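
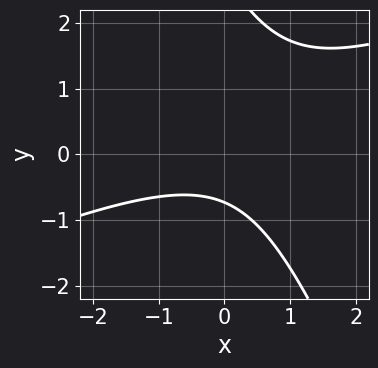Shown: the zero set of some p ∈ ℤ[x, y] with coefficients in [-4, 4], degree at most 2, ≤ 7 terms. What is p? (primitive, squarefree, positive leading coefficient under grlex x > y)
x^2 - 2*x*y - y^2 + 2*y + 2

1. Degree: a generic line meets the curve in up to 2 points, so deg p = 2.
2. Checking where it meets the axes: no x-intercept at any integer in the box.
3. Assembling these constraints gives the stated polynomial.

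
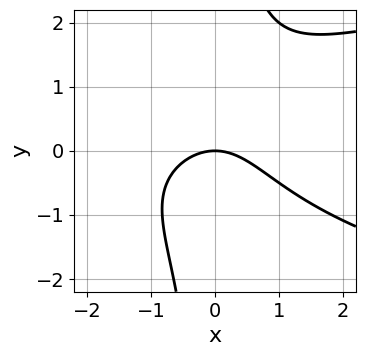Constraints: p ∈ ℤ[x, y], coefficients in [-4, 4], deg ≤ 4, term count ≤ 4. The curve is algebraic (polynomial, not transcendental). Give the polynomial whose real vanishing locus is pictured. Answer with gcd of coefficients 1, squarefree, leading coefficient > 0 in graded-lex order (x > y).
2*x*y^2 - 2*x^2 - 3*y

1. deg p = 3. No degree-2 curve has this shape.
2. Reading off the gridlines: it crosses the y-axis at the gridline y = 0; one x-axis crossing is at x = 0.
3. Together with the visible shape, these determine p as stated.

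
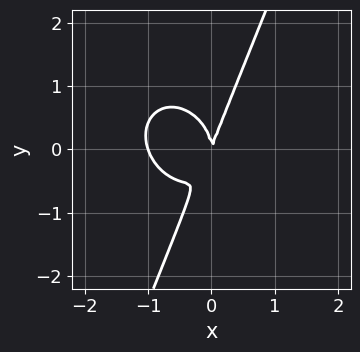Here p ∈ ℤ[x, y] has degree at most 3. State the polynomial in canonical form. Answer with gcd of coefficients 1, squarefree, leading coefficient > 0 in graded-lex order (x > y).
deg p = 3.
Observable constraints: among the integer gridlines, it crosses the x-axis at x ∈ {-1, 0}; it meets the y-axis at y = 0 (among the integer gridlines).
Assembling these constraints gives the stated polynomial.

3*x^3 + 2*x*y^2 - y^3 + 3*x^2 - x*y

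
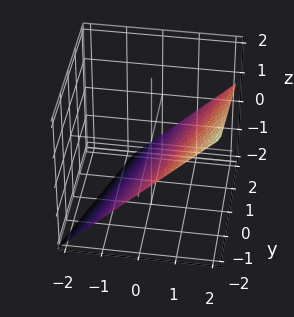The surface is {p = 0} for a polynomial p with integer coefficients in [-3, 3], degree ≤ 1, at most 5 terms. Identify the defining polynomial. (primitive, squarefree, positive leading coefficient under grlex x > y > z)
3*x - y - 3*z - 2

First, degree: the surface is flat (a plane), so deg p = 1.
Next, observable constraints: it meets the y-axis at y = -2 (among the integer gridlines).
Finally, together with the visible shape, these determine p as stated.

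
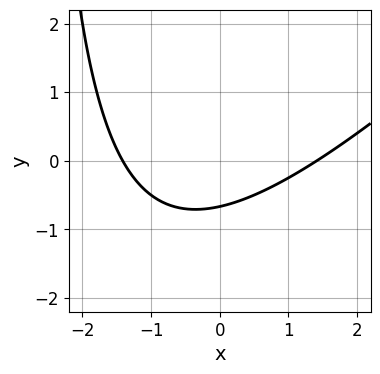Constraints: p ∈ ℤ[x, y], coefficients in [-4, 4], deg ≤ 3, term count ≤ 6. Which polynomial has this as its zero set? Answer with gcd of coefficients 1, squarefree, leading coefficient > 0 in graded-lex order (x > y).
Degree: no degree-1 curve has this shape, so deg p = 2.
Matching integer coefficients to the picture gives p.

x^2 - x*y - 3*y - 2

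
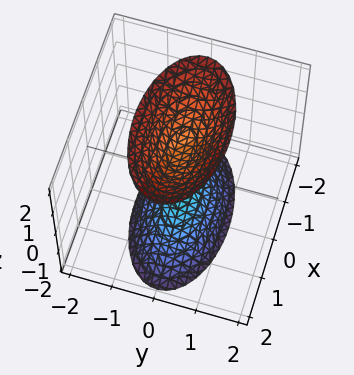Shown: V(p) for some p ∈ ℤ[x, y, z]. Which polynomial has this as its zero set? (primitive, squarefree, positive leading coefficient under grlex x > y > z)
The picture has 2 separate pieces. Treating them together as one polynomial.
deg p = 2. Two sheets facing apart; a quadric.
Symmetries: mirror symmetry z ↦ −z ⇒ only even powers of z; the y ↦ −y reflection is a symmetry, so y appears only in even powers; it's symmetric under x → −x, forcing even powers of x.
Observable constraints: the surface avoids every integer x-axis point in the box; among the integer gridlines, it crosses the z-axis at z ∈ {-1, 1}.
Together with the visible shape, these determine p as stated.

x^2 + 3*y^2 - z^2 + 1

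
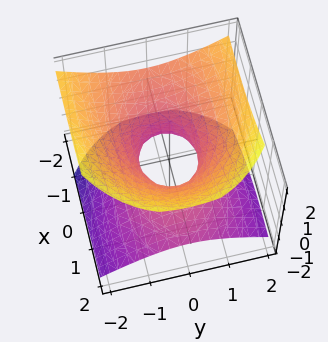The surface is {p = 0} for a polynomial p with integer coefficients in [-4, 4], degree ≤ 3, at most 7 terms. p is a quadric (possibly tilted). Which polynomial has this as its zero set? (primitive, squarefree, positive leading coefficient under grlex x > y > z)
First, deg p = 2.
Then, from the visible intercepts: the x-axis gridline crossings are at x ∈ {-1, 1}; the surface avoids every integer z-axis point in the box.
Finally, together with the visible shape, these determine p as stated.

x^2 + 2*x*z + 2*y^2 - 3*z^2 - 1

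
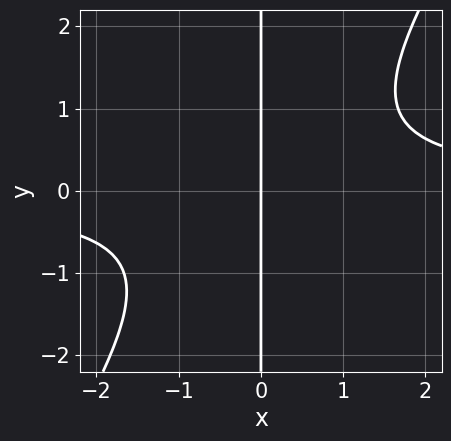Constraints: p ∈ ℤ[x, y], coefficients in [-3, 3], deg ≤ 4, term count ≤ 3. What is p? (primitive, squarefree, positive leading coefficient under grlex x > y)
(a) Degree: the shape is more complex than any degree-2 curve, so deg p = 3.
(b) Against the integer gridlines: it crosses the x-axis at the gridline x = 0; the visible y-axis segment lies entirely on the curve.
(c) Together with the visible shape, these determine p as stated.

3*x^2*y - 2*x*y^2 - 3*x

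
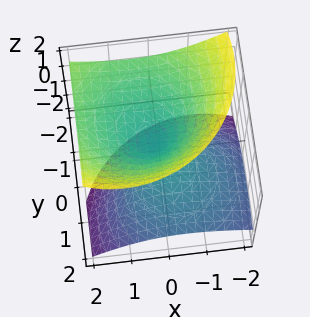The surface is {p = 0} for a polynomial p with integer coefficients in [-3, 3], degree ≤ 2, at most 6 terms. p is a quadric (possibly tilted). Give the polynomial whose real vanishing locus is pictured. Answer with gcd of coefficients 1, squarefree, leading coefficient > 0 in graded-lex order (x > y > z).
2*x^2 - 2*x*z + 2*y^2 + 3*y*z - 3*z^2

First, I count 2 distinct pieces. They look like related sheets of one shape, so recover p as a whole.
Next, deg p = 2. A generic line meets the surface in up to 2 points.
Then, from the visible intercepts: one y-axis crossing is at y = 0; it crosses the z-axis at the gridline z = 0; it crosses the x-axis at the gridline x = 0.
Finally, together with the visible shape, these determine p as stated.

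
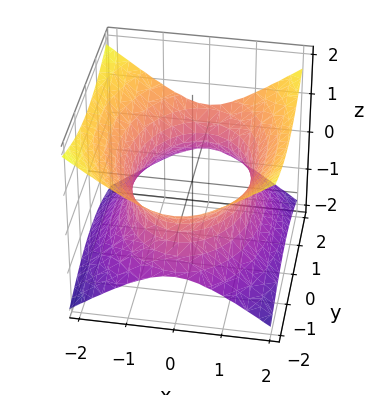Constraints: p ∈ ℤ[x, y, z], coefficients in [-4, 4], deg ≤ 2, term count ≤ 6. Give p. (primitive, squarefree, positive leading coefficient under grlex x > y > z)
2*x^2 + y^2 - 3*z^2 - 3

First, deg p = 2. An hourglass — one-sheet hyperboloid; a quadric.
Then, symmetries: it's symmetric under x → −x, forcing even powers of x; it's symmetric under z → −z, forcing even powers of z; it's symmetric under y → −y, forcing even powers of y.
Then, against the integer gridlines: the surface avoids every integer z-axis point in the box.
Finally, matching integer coefficients to the picture gives p.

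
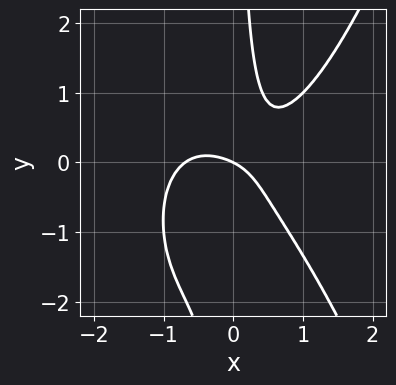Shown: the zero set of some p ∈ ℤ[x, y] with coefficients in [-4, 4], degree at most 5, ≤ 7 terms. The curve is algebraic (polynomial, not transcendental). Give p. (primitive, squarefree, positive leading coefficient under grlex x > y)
3*x^4 - 3*x*y^2 - 3*x*y + x + 2*y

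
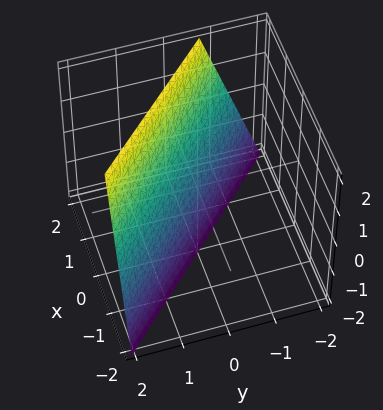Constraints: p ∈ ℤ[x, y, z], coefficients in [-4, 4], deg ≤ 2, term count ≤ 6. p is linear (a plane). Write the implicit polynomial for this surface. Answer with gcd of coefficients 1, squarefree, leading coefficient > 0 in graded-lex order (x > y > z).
(a) The degree is 1 — every cross-section is a straight line — this is a plane.
(b) From the visible intercepts: one z-axis crossing is at z = -2.
(c) Together with the visible shape, these determine p as stated.

3*x + 3*y - z - 2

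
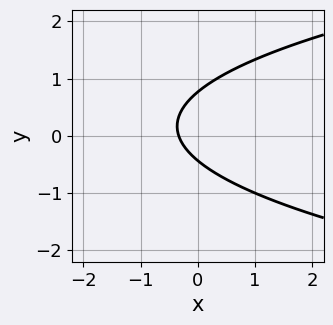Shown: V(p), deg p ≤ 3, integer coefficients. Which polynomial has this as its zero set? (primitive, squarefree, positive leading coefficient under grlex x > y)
deg p = 2. No degree-1 curve has this shape.
Putting this together gives p.

3*y^2 - 3*x - y - 1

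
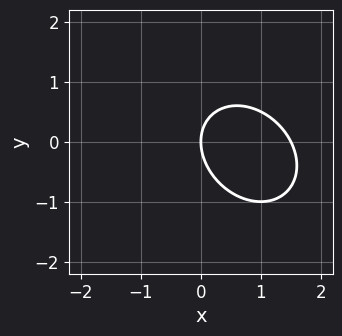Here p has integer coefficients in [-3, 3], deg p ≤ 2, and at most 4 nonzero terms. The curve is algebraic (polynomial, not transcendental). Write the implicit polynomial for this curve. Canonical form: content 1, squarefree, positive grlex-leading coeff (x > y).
2*x^2 + x*y + 2*y^2 - 3*x

deg p = 2.
Reading off the gridlines: it crosses the x-axis at the gridline x = 0; it crosses the y-axis at the gridline y = 0.
Together with the visible shape, these determine p as stated.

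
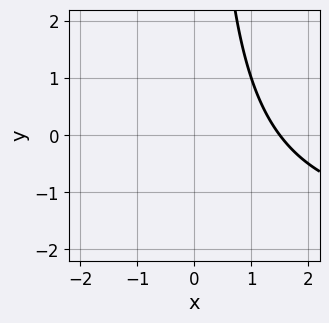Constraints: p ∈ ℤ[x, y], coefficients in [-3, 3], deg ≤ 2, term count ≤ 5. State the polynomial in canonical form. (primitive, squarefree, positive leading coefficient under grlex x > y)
x*y + 2*x - 3

Degree: a generic line meets the curve in up to 2 points, so deg p = 2.
Checking where it meets the axes: no y-intercept at any integer in the box.
The integer polynomial consistent with all of this is the stated p.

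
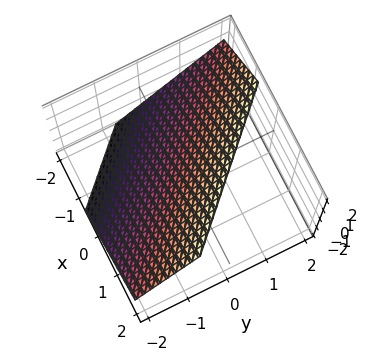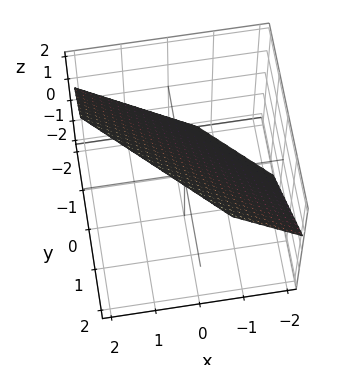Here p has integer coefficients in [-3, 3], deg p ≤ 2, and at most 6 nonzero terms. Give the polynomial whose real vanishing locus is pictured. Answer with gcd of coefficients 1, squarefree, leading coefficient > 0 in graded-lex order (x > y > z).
First, deg p = 1. Every cross-section is a straight line — this is a plane.
Finally, the integer polynomial consistent with all of this is the stated p.

3*x + 3*y - 3*z + 2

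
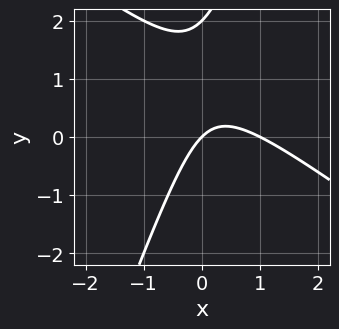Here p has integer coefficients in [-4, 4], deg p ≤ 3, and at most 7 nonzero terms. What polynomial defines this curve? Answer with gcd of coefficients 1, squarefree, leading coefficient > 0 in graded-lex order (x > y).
2*x^2 + 2*x*y - y^2 - 2*x + 2*y

Degree: the shape is more complex than any degree-1 curve, so deg p = 2.
From the visible intercepts: the x-axis gridline crossings are at x ∈ {0, 1}; among the integer gridlines, it crosses the y-axis at y ∈ {0, 2}.
Together with the visible shape, these determine p as stated.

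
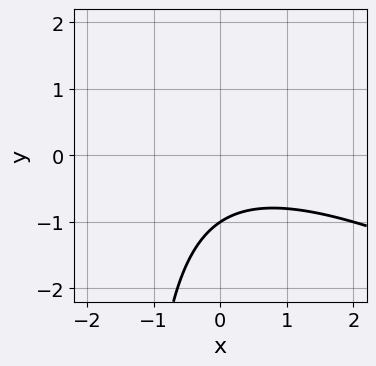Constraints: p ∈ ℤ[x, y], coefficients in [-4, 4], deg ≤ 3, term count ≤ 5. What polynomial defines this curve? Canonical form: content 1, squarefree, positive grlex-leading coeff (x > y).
x^2 + 2*x*y + 3*y + 3

First, degree: no degree-1 curve has this shape, so deg p = 2.
Then, from the axis intercepts and sections: it misses every integer gridline on the x-axis; one y-axis crossing is at y = -1.
Finally, together with the visible shape, these determine p as stated.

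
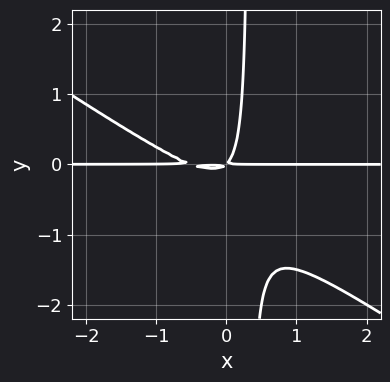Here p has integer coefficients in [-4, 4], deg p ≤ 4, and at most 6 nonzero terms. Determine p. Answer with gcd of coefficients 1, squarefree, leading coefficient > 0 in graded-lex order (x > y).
2*x^2*y + 3*x*y^2 + x*y - y^2

Degree: the shape is more complex than any degree-2 curve, so deg p = 3.
From the visible intercepts: every point of the x-axis in the box is on the curve.
These observations pin down the coefficients.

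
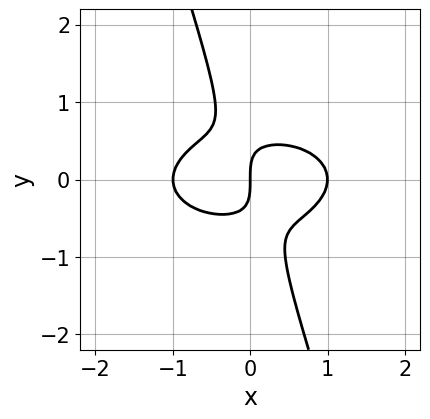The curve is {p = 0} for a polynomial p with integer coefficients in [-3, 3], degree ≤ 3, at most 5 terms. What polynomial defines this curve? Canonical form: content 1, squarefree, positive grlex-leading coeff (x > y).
x^3 + 3*x*y^2 + y^3 - x

1. Degree: the shape is more complex than any degree-2 curve, so deg p = 3.
2. Observable constraints: one y-axis crossing is at y = 0; the x-axis gridline crossings are at x ∈ {-1, 0, 1}.
3. The integer polynomial consistent with all of this is the stated p.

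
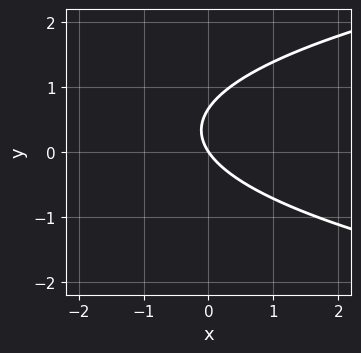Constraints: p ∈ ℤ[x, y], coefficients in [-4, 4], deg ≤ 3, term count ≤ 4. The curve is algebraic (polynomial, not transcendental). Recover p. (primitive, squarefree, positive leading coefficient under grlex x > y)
First, the degree is 2 — no degree-1 curve has this shape.
Next, observable constraints: one y-axis crossing is at y = 0; it crosses the x-axis at the gridline x = 0.
Finally, the integer polynomial consistent with all of this is the stated p.

3*y^2 - 3*x - 2*y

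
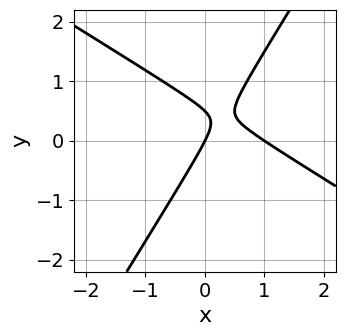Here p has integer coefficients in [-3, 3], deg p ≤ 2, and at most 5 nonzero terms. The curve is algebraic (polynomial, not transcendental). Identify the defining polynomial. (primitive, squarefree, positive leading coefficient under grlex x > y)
First, degree: a generic line meets the curve in up to 2 points, so deg p = 2.
Then, against the integer gridlines: one y-axis crossing is at y = 0; the x-axis gridline crossings are at x ∈ {0, 1}.
Finally, assembling these constraints gives the stated polynomial.

2*x^2 + 2*x*y - 2*y^2 - 2*x + y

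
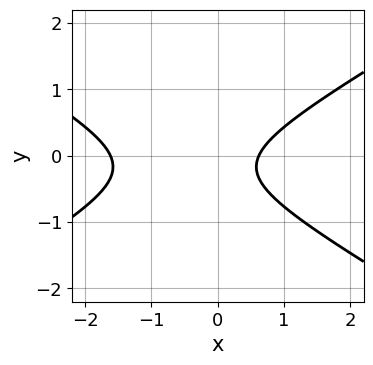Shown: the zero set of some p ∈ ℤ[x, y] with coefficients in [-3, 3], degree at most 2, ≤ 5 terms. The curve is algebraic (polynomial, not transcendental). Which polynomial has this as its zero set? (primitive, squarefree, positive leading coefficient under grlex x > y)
First, degree: the shape is more complex than any degree-1 curve, so deg p = 2.
Then, checking where it meets the axes: no y-intercept at any integer in the box.
Finally, fitting integer coefficients to these (and the overall shape) gives p.

x^2 - 3*y^2 + x - y - 1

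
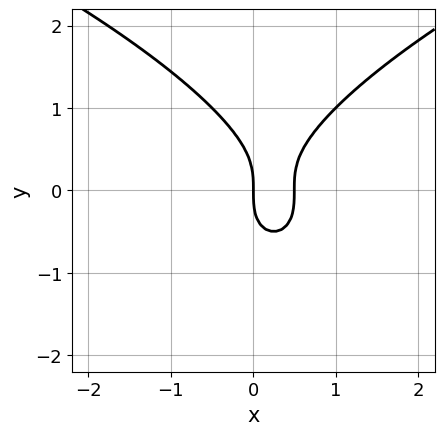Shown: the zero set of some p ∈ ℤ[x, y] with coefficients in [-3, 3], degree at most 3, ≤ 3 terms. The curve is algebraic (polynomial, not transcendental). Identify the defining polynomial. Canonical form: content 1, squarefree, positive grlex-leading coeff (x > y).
(a) The degree is 3 — a generic line meets the curve in up to 3 points.
(b) Reading off the gridlines: one y-axis crossing is at y = 0; it crosses the x-axis at the gridline x = 0.
(c) Solving for integer coefficients yields p as stated.

y^3 - 2*x^2 + x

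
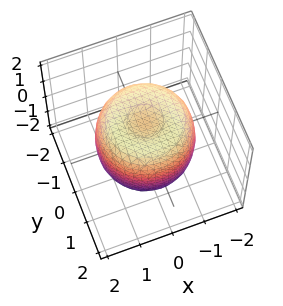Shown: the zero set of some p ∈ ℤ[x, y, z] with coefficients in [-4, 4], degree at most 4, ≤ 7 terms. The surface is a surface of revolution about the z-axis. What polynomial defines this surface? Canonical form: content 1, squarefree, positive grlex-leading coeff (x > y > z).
2*x^4 + 4*x^2*y^2 + 2*y^4 - 3*x^2 - 3*y^2 + 2*z^2 - 2

1. deg p = 4. No degree-3 surface has this shape.
2. Symmetries: the z-axis is an axis of rotation, so x and y enter only as x² + y².
3. From the visible intercepts: a circular section at z = -1 has radius between 1 and 2; among the integer gridlines, it crosses the z-axis at z ∈ {-1, 1}.
4. The integer polynomial consistent with all of this is the stated p.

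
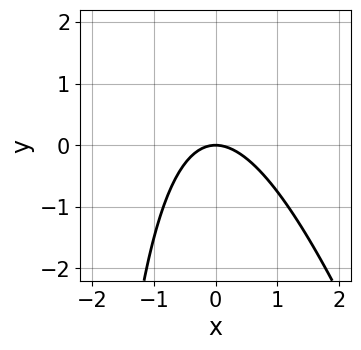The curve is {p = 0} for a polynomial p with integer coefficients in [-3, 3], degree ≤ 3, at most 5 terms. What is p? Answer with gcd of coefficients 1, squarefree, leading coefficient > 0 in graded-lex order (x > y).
(a) The degree is 2 — the shape is more complex than any degree-1 curve.
(b) Observable constraints: it crosses the x-axis at the gridline x = 0; one y-axis crossing is at y = 0.
(c) Matching integer coefficients to the picture gives p.

3*x^2 + x*y + 3*y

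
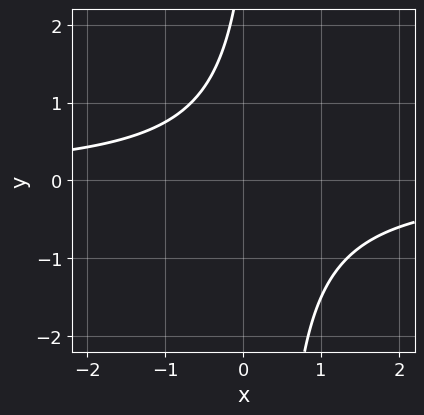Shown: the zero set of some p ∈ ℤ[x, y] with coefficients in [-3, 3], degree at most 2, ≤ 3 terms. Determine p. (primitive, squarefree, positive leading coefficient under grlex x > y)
3*x*y - y + 3

First, the degree is 2 — a generic line meets the curve in up to 2 points.
Then, checking where it meets the axes: the curve avoids every integer y-axis point in the box; the curve avoids every integer x-axis point in the box.
Finally, solving for integer coefficients yields p as stated.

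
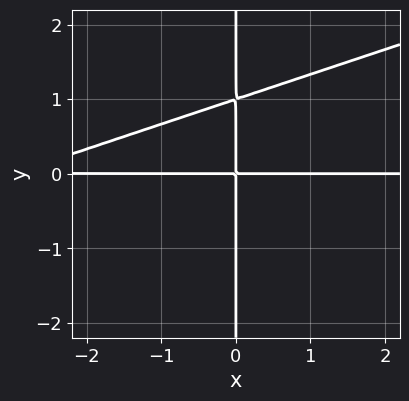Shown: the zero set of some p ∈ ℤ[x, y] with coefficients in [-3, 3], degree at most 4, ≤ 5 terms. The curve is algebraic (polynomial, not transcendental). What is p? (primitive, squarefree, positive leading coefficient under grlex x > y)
x^2*y - 3*x*y^2 + 3*x*y

Degree: a generic line meets the curve in up to 3 points, so deg p = 3.
Observable constraints: the visible y-axis segment lies entirely on the curve; the visible x-axis segment lies entirely on the curve.
Matching integer coefficients to the picture gives p.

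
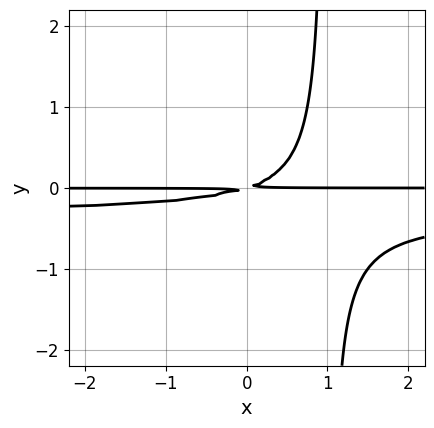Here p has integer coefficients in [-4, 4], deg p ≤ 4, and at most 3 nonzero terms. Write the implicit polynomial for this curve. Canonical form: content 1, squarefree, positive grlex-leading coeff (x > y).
3*x*y^2 + x*y - 3*y^2

(a) Degree: no degree-2 curve has this shape, so deg p = 3.
(b) Against the integer gridlines: the visible x-axis segment lies entirely on the curve.
(c) These observations pin down the coefficients.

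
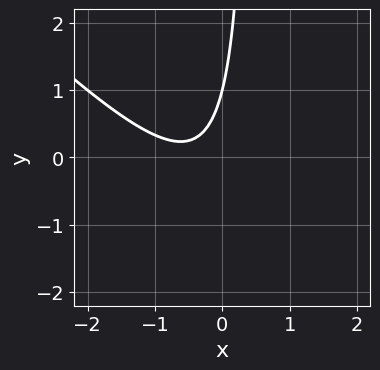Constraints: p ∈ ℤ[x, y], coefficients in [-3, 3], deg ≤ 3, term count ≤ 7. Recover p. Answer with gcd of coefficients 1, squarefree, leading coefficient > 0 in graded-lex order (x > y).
Degree: a generic line meets the curve in up to 2 points, so deg p = 2.
Checking where it meets the axes: no x-intercept at any integer in the box; it meets the y-axis at y = 1 (among the integer gridlines).
Matching integer coefficients to the picture gives p.

2*x^2 + 2*x*y + 2*x - y + 1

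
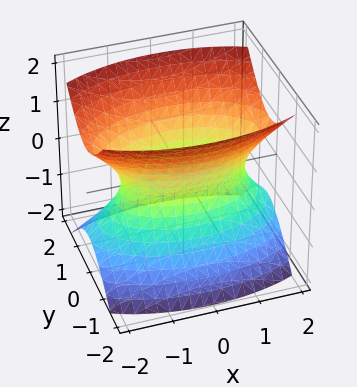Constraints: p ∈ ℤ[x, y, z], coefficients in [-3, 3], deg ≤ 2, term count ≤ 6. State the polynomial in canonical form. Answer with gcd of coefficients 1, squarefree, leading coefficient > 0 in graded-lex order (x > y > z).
x^2 + 3*y^2 - 2*z^2 - 2

(a) deg p = 2. An hourglass — one-sheet hyperboloid; a quadric.
(b) Symmetries: the z ↦ −z reflection is a symmetry, so z appears only in even powers; the x ↦ −x reflection is a symmetry, so x appears only in even powers; mirror symmetry y ↦ −y ⇒ only even powers of y.
(c) Against the integer gridlines: no z-intercept at any integer in the box.
(d) Together with the visible shape, these determine p as stated.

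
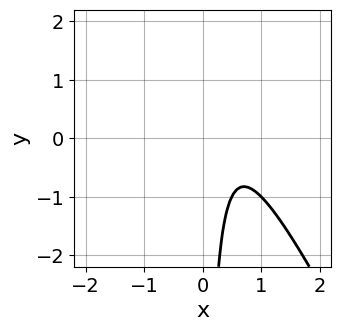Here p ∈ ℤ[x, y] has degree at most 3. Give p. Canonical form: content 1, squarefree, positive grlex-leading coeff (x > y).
2*x^2 + x*y - 2*x + 1

Degree: the shape is more complex than any degree-1 curve, so deg p = 2.
From the axis intercepts and sections: the curve avoids every integer x-axis point in the box; no y-intercept at any integer in the box.
The integer polynomial consistent with all of this is the stated p.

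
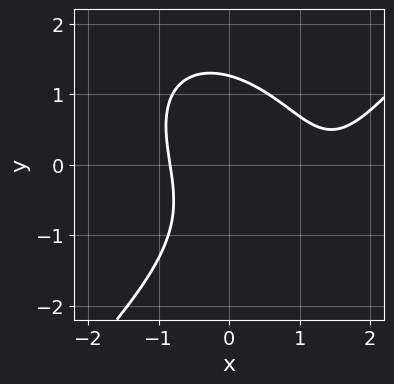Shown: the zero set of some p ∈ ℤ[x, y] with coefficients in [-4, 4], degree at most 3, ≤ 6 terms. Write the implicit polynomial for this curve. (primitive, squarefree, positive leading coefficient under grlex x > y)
x^3 - y^3 - 2*x^2 - x*y + 2

(a) Degree: a generic line meets the curve in up to 3 points, so deg p = 3.
(b) Matching integer coefficients to the picture gives p.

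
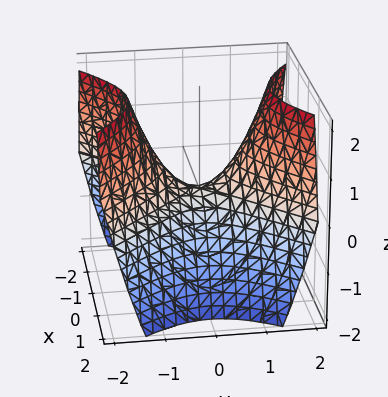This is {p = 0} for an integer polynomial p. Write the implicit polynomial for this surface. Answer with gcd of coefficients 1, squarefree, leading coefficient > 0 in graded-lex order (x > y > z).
Degree: a saddle surface; a quadric, so deg p = 2.
Symmetries: mirror symmetry x ↦ −x ⇒ only even powers of x; the y ↦ −y reflection is a symmetry, so y appears only in even powers.
From the axis intercepts and sections: it meets the x-axis at x = 0 (among the integer gridlines); it crosses the z-axis at the gridline z = 0.
Matching integer coefficients to the picture gives p.

x^2 - y^2 + z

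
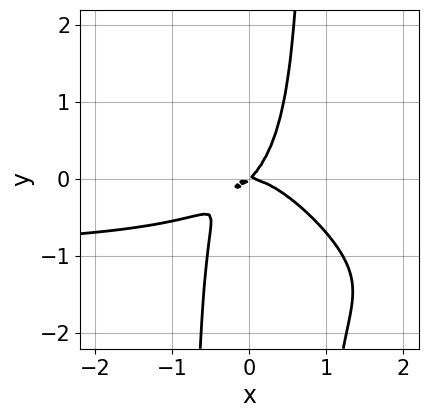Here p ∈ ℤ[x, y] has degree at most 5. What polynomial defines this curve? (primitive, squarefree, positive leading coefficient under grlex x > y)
deg p = 4.
Observable constraints: it meets the y-axis at y = 0 (among the integer gridlines); it crosses the x-axis at the gridline x = 0.
The integer polynomial consistent with all of this is the stated p.

3*x^3*y + 3*x^2*y^2 + 3*x^3 + 2*x*y - 2*y^2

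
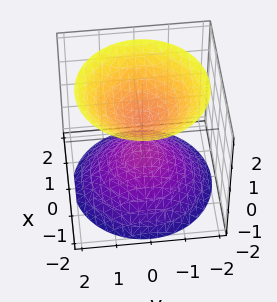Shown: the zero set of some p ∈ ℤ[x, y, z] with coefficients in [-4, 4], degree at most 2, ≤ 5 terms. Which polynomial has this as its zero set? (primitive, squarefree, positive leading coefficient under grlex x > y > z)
(a) The picture has 2 separate pieces. Treating them together as one polynomial.
(b) The degree is 2 — the shape is more complex than any degree-1 surface.
(c) Symmetries: rotational symmetry about the z-axis ⇒ p depends on x, y only through x² + y².
(d) Against the integer gridlines: the surface avoids every integer x-axis point in the box; the surface avoids every integer y-axis point in the box; a circular section at z = 2 has radius between 1 and 2.
(e) Fitting integer coefficients to these (and the overall shape) gives p.

2*x^2 + 2*y^2 - 2*z^2 + 1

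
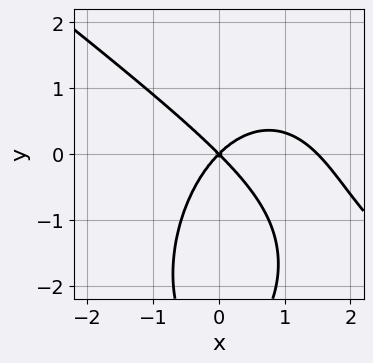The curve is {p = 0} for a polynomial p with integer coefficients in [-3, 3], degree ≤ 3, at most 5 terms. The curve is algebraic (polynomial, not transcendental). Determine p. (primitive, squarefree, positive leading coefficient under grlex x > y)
Degree: the shape is more complex than any degree-2 curve, so deg p = 3.
From the visible intercepts: one y-axis crossing is at y = 0; one x-axis crossing is at x = 0.
Solving for integer coefficients yields p as stated.

2*x^3 + 2*x^2*y + y^3 - 3*x^2 + 3*y^2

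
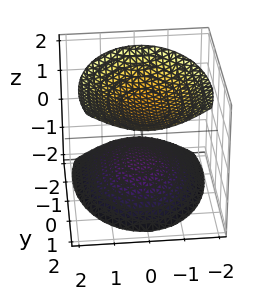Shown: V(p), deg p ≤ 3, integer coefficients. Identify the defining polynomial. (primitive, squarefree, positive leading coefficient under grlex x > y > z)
2*x^2 + y^2 - y*z - 2*z^2 + 3

There are 2 components. They look like related sheets of one shape, so recover p as a whole.
The degree is 2 — no degree-1 surface has this shape.
Checking where it meets the axes: the surface avoids every integer x-axis point in the box; it misses every integer gridline on the y-axis.
These observations pin down the coefficients.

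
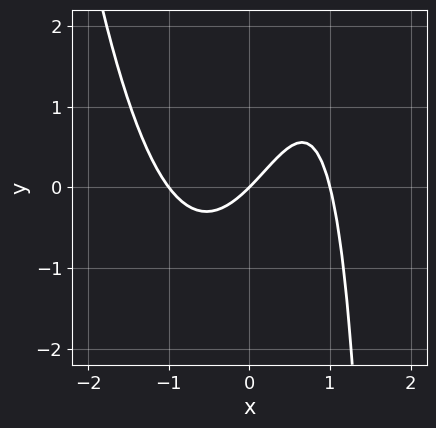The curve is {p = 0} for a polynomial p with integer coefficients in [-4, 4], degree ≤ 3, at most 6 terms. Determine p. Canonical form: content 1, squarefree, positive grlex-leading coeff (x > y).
2*x^3 - x*y - 2*x + 2*y

First, degree: no degree-2 curve has this shape, so deg p = 3.
Then, from the visible intercepts: it meets the y-axis at y = 0 (among the integer gridlines); the x-axis gridline crossings are at x ∈ {-1, 0, 1}.
Finally, these observations pin down the coefficients.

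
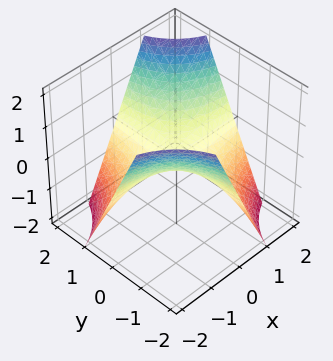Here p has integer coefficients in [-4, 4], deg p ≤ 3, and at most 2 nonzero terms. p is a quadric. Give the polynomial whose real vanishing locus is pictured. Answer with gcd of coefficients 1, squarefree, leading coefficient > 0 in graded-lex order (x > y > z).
x*y - z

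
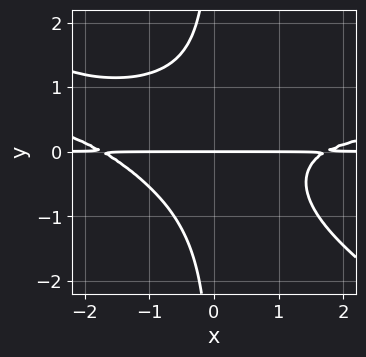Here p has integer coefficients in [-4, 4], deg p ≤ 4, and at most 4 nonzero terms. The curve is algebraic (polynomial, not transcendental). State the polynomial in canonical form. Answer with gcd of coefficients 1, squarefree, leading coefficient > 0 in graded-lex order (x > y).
The degree is 4 — a generic line meets the curve in up to 4 points.
Checking where it meets the axes: the visible x-axis segment lies entirely on the curve; it crosses the y-axis at the gridline y = 0.
These observations pin down the coefficients.

2*x^2*y^2 + 3*x*y^3 - x^2*y + 3*y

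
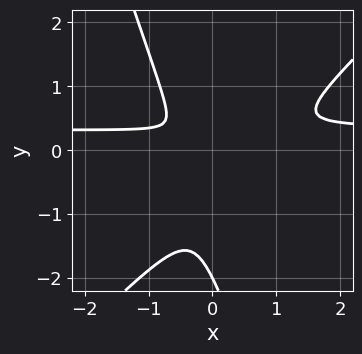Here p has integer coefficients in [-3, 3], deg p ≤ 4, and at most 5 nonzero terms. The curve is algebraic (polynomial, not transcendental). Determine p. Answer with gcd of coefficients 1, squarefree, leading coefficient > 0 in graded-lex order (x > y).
3*x^2*y - 2*x*y^2 - y^3 - x^2 - 2*y^2

First, degree: the shape is more complex than any degree-2 curve, so deg p = 3.
Then, reading off the gridlines: it crosses the y-axis at the gridline y = -2.
Finally, fitting integer coefficients to these (and the overall shape) gives p.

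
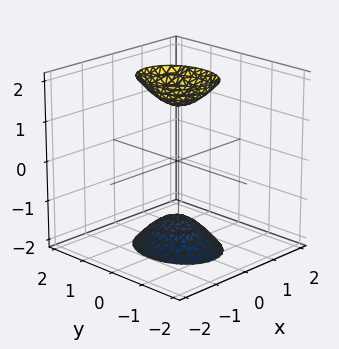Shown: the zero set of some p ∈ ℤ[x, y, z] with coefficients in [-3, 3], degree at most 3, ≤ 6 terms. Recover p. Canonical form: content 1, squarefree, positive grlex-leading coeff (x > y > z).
First, the picture has 2 separate pieces.
Then, degree: two sheets facing apart; a quadric, so deg p = 2.
Then, symmetries: the z ↦ −z reflection is a symmetry, so z appears only in even powers; it's symmetric under x → −x, forcing even powers of x; the y ↦ −y reflection is a symmetry, so y appears only in even powers.
Then, against the integer gridlines: no y-intercept at any integer in the box; no x-intercept at any integer in the box.
Finally, the integer polynomial consistent with all of this is the stated p.

3*x^2 + 2*y^2 - z^2 + 2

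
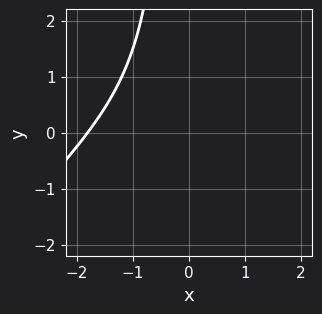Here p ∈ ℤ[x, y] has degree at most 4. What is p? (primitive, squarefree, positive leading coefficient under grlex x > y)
2*x^3 - 2*x^2*y + 3*x^2 + 2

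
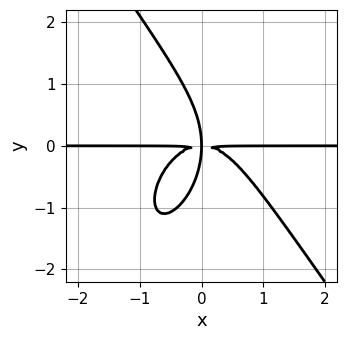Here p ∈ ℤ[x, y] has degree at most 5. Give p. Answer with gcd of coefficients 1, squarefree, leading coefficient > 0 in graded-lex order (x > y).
3*x^3*y + y^4 + 3*x*y^2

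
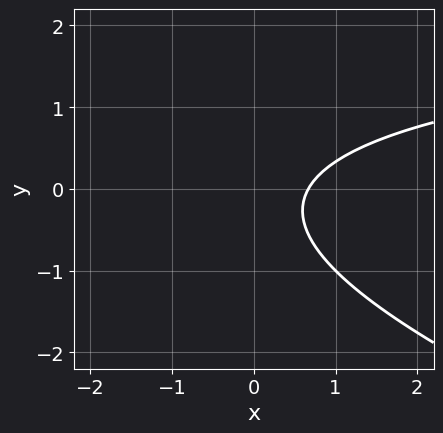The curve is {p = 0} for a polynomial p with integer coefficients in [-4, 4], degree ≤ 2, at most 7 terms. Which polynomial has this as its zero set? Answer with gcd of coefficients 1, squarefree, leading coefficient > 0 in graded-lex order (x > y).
x*y + 3*y^2 - 3*x + y + 2

First, degree: the shape is more complex than any degree-1 curve, so deg p = 2.
Next, from the axis intercepts and sections: no y-intercept at any integer in the box.
Finally, matching integer coefficients to the picture gives p.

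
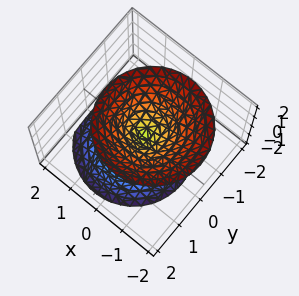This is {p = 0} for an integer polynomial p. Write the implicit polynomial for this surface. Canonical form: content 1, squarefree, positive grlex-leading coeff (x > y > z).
3*x^2 + x*z + 3*y^2 - 2*z^2

(a) There are 2 components. They look like related sheets of one shape, so recover p as a whole.
(b) deg p = 2. A generic line meets the surface in up to 2 points.
(c) Against the integer gridlines: one y-axis crossing is at y = 0; it crosses the x-axis at the gridline x = 0; it meets the z-axis at z = 0 (among the integer gridlines).
(d) Assembling these constraints gives the stated polynomial.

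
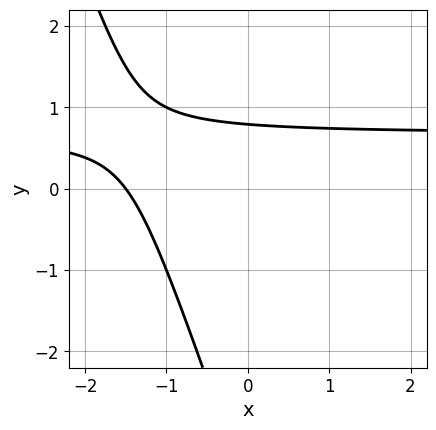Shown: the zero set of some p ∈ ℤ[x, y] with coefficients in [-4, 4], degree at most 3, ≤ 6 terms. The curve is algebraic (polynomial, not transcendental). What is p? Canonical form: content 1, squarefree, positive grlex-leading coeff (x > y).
(a) The degree is 2 — a generic line meets the curve in up to 2 points.
(b) The integer polynomial consistent with all of this is the stated p.

3*x*y + y^2 - 2*x + 3*y - 3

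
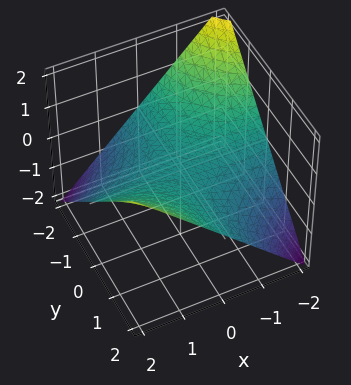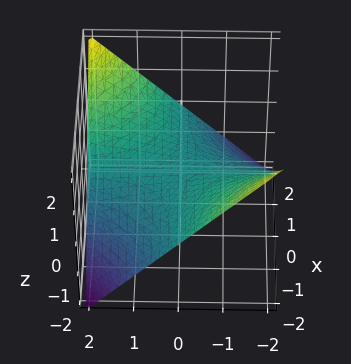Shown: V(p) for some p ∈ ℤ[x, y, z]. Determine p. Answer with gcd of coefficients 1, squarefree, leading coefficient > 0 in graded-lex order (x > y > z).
1. Degree: a saddle surface; a quadric, so deg p = 2.
2. Checking where it meets the axes: it crosses the z-axis at the gridline z = 0; every point of the x-axis in the box is on the surface.
3. Together with the visible shape, these determine p as stated. Check: (0, 2, 0) on the y-axis lies on the surface, and p(0, 2, 0) = 0. ✓

x*y - 2*z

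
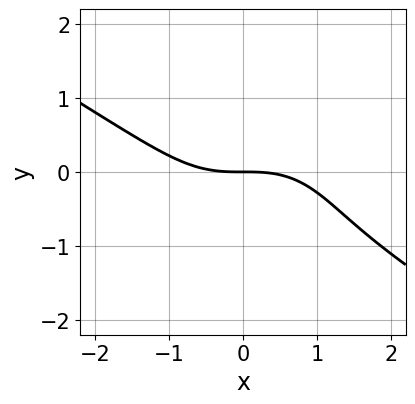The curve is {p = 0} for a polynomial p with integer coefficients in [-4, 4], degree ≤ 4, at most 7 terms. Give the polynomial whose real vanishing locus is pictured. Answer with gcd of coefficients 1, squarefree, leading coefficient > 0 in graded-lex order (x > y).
1. deg p = 3. A generic line meets the curve in up to 3 points.
2. From the axis intercepts and sections: one x-axis crossing is at x = 0; it meets the y-axis at y = 0 (among the integer gridlines).
3. These observations pin down the coefficients.

x^3 + x^2*y + 2*y^3 + 2*y^2 + 3*y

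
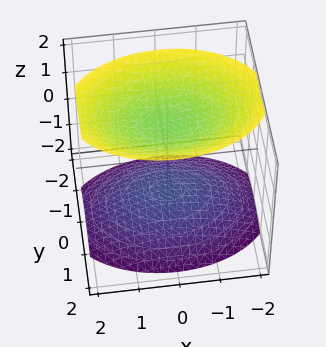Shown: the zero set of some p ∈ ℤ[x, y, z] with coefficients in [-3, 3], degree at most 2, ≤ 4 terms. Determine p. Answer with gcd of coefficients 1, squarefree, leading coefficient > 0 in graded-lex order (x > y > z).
(a) The picture has 2 separate pieces. Treating them together as one polynomial.
(b) deg p = 2. Two separate bowl-shaped sheets opening away from each other; a quadric.
(c) Symmetries: the y ↦ −y reflection is a symmetry, so y appears only in even powers; the z ↦ −z reflection is a symmetry, so z appears only in even powers; the x ↦ −x reflection is a symmetry, so x appears only in even powers.
(d) Observable constraints: the surface avoids every integer x-axis point in the box; it misses every integer gridline on the y-axis.
(e) The integer polynomial consistent with all of this is the stated p.

x^2 + 2*y^2 - 2*z^2 + 3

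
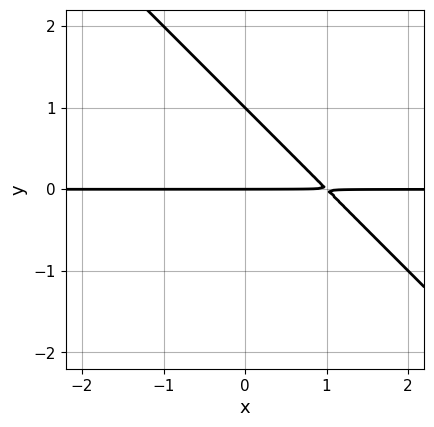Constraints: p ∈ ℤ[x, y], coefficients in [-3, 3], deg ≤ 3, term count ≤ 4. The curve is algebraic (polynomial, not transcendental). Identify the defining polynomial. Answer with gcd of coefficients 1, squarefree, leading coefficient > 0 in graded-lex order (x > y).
1. deg p = 2. The shape is more complex than any degree-1 curve.
2. From the axis intercepts and sections: every point of the x-axis in the box is on the curve; the y-axis gridline crossings are at y ∈ {0, 1}.
3. Fitting integer coefficients to these (and the overall shape) gives p.

x*y + y^2 - y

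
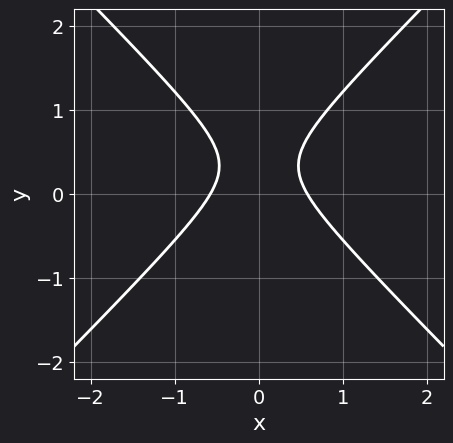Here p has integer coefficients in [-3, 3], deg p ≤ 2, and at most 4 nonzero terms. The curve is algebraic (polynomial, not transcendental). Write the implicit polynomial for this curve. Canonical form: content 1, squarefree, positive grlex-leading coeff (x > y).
(a) deg p = 2. No degree-1 curve has this shape.
(b) Symmetries: the x ↦ −x reflection is a symmetry, so x appears only in even powers.
(c) Observable constraints: it misses every integer gridline on the y-axis.
(d) Matching integer coefficients to the picture gives p.

3*x^2 - 3*y^2 + 2*y - 1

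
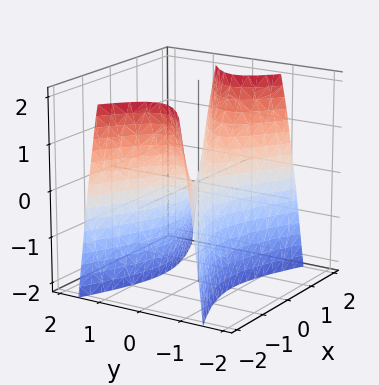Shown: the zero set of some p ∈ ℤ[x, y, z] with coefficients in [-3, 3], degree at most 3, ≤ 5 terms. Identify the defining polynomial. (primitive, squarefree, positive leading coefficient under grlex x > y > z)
x^2 - 3*y^2 - z

(a) Degree: a saddle surface; a quadric, so deg p = 2.
(b) Symmetries: the x ↦ −x reflection is a symmetry, so x appears only in even powers; mirror symmetry y ↦ −y ⇒ only even powers of y.
(c) Against the integer gridlines: it crosses the x-axis at the gridline x = 0; it meets the y-axis at y = 0 (among the integer gridlines); it crosses the z-axis at the gridline z = 0.
(d) Matching integer coefficients to the picture gives p.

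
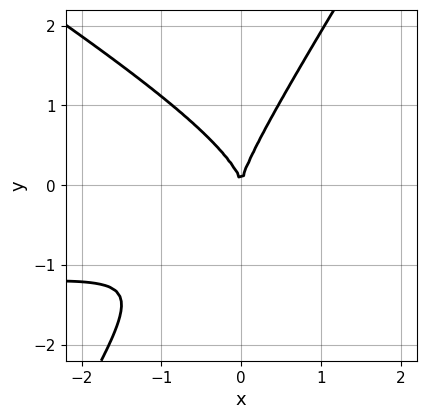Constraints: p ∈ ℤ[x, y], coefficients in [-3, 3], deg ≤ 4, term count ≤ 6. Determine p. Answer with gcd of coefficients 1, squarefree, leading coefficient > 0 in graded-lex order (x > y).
2*x^2*y + 2*x*y^2 - 2*y^3 + 3*x^2

deg p = 3.
Reading off the gridlines: it crosses the x-axis at the gridline x = 0; one y-axis crossing is at y = 0.
Fitting integer coefficients to these (and the overall shape) gives p.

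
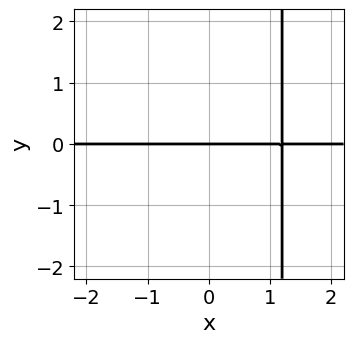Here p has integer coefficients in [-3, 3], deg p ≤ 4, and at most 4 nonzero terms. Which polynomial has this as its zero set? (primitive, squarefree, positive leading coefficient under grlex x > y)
deg p = 4. No degree-3 curve has this shape.
Reading off the gridlines: it meets the y-axis at y = 0 (among the integer gridlines); the visible x-axis segment lies entirely on the curve.
Putting this together gives p.

2*x^3*y - x^2*y - 2*y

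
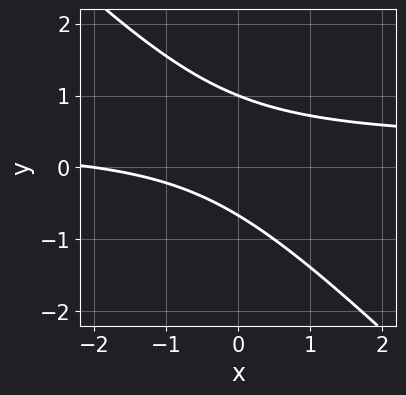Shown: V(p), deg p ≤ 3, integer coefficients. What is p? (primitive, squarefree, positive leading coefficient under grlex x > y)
First, degree: no degree-1 curve has this shape, so deg p = 2.
Then, checking where it meets the axes: it meets the y-axis at y = 1 (among the integer gridlines); it meets the x-axis at x = -2 (among the integer gridlines).
Finally, assembling these constraints gives the stated polynomial.

3*x*y + 3*y^2 - x - y - 2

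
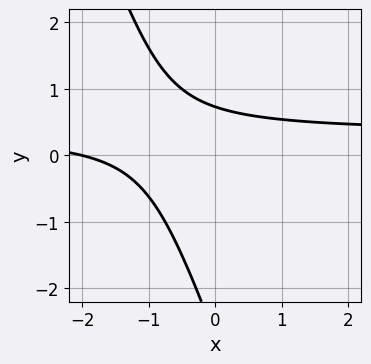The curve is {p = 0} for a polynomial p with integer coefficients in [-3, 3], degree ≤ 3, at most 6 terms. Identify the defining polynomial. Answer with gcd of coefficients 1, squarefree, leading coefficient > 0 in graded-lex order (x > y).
3*x*y + y^2 - x + 2*y - 2

First, the degree is 2 — a generic line meets the curve in up to 2 points.
Then, from the axis intercepts and sections: it meets the x-axis at x = -2 (among the integer gridlines).
Finally, the integer polynomial consistent with all of this is the stated p.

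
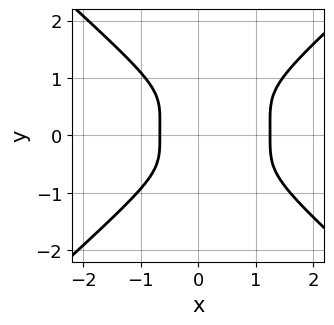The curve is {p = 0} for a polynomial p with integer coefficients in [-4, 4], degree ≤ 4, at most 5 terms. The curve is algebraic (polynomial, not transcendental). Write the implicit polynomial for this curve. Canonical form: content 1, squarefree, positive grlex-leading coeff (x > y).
1. deg p = 4. A generic line meets the curve in up to 4 points.
2. Against the integer gridlines: no y-intercept at any integer in the box.
3. Putting this together gives p.

2*x^4 - 3*y^4 - 2*x^3 + y^3 - 1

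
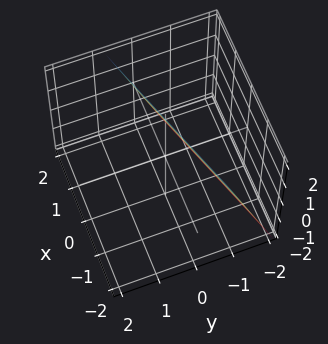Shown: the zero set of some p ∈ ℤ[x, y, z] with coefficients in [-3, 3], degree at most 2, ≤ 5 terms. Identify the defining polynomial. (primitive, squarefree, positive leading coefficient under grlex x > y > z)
x - 3*y + z - 2

1. The degree is 1 — every cross-section is a straight line — this is a plane.
2. From the axis intercepts and sections: it crosses the z-axis at the gridline z = 2; one x-axis crossing is at x = 2.
3. The integer polynomial consistent with all of this is the stated p.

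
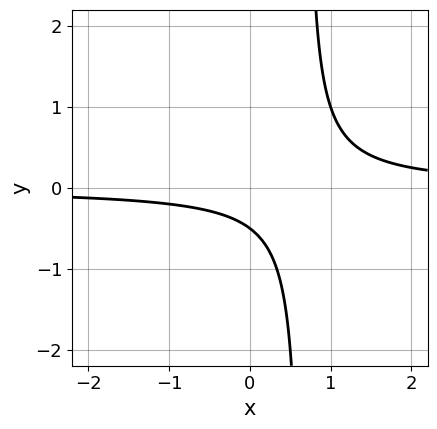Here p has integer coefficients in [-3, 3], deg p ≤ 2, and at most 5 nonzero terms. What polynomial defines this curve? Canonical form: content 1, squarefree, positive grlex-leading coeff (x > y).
3*x*y - 2*y - 1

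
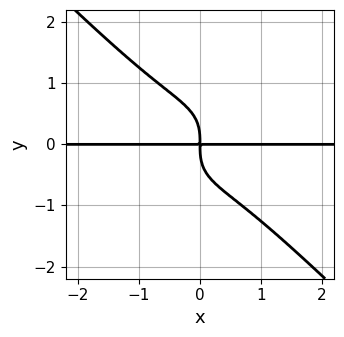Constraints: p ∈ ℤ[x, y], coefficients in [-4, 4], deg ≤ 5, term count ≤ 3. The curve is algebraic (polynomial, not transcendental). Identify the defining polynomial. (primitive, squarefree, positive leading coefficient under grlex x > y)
x^3*y + y^4 + x*y

The degree is 4 — no degree-3 curve has this shape.
Reading off the gridlines: the visible x-axis segment lies entirely on the curve.
Matching integer coefficients to the picture gives p.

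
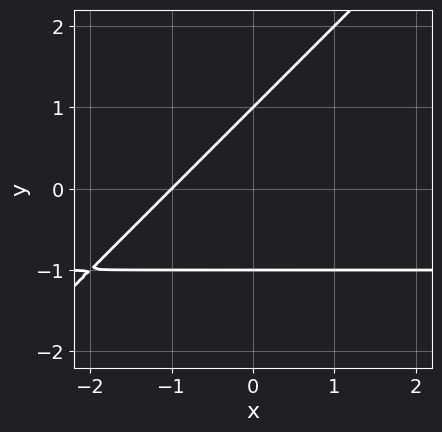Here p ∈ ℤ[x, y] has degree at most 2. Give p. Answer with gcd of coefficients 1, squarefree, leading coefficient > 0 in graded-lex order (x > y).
(a) deg p = 2.
(b) From the axis intercepts and sections: among the integer gridlines, it crosses the y-axis at y ∈ {-1, 1}; it meets the x-axis at x = -1 (among the integer gridlines).
(c) These observations pin down the coefficients.

x*y - y^2 + x + 1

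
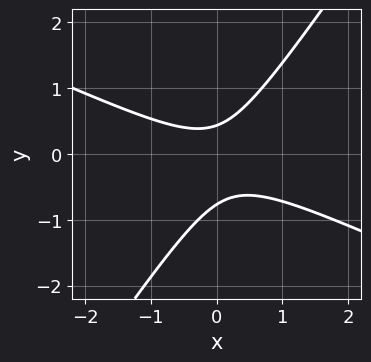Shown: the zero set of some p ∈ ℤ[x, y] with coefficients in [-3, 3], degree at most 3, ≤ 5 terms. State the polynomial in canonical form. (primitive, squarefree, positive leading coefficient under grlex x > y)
(a) deg p = 2. A generic line meets the curve in up to 2 points.
(b) Reading off the gridlines: no x-intercept at any integer in the box.
(c) Matching integer coefficients to the picture gives p.

2*x^2 + 3*x*y - 3*y^2 - y + 1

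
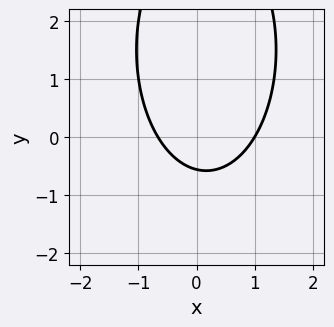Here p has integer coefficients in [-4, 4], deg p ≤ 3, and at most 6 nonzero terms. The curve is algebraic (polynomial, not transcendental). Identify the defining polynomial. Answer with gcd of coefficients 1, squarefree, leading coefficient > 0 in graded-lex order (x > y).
3*x^2 + y^2 - x - 3*y - 2

(a) Degree: no degree-1 curve has this shape, so deg p = 2.
(b) Reading off the gridlines: it crosses the x-axis at the gridline x = 1.
(c) Assembling these constraints gives the stated polynomial.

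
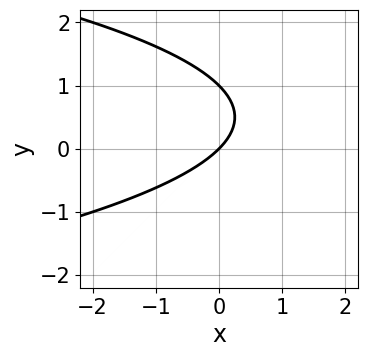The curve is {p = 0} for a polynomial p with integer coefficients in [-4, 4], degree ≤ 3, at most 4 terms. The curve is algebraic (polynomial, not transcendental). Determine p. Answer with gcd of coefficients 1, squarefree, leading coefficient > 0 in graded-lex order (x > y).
The degree is 2 — the shape is more complex than any degree-1 curve.
From the axis intercepts and sections: it crosses the x-axis at the gridline x = 0; among the integer gridlines, it crosses the y-axis at y ∈ {0, 1}.
Solving for integer coefficients yields p as stated.

y^2 + x - y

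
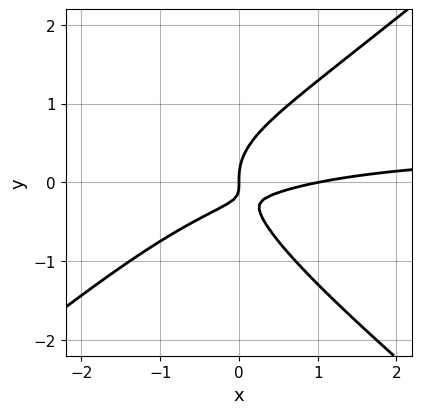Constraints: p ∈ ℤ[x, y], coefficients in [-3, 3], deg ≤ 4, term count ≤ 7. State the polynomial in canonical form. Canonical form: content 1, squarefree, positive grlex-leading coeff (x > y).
2*x^2*y - 3*y^3 - x^2 + 3*x*y + x

First, degree: a generic line meets the curve in up to 3 points, so deg p = 3.
Then, checking where it meets the axes: among the integer gridlines, it crosses the x-axis at x ∈ {0, 1}; it meets the y-axis at y = 0 (among the integer gridlines).
Finally, these observations pin down the coefficients.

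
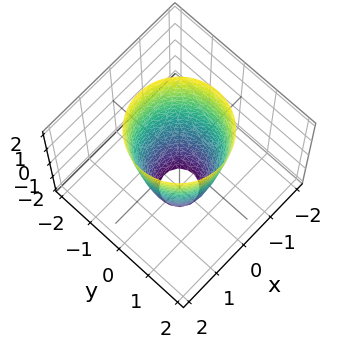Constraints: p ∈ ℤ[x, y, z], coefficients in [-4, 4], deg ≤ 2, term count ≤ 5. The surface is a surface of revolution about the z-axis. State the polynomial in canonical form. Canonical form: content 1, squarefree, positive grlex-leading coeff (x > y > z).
3*x^2 + 3*y^2 - z - 3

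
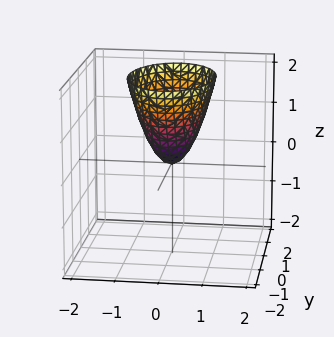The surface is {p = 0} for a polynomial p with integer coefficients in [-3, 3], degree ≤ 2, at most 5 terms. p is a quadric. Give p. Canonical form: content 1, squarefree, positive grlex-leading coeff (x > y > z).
2*x^2 + y^2 - z

1. The degree is 2 — a paraboloid; a quadric.
2. Symmetries: it's symmetric under x → −x, forcing even powers of x; the y ↦ −y reflection is a symmetry, so y appears only in even powers.
3. Observable constraints: it meets the z-axis at z = 0 (among the integer gridlines); it meets the x-axis at x = 0 (among the integer gridlines).
4. Together with the visible shape, these determine p as stated.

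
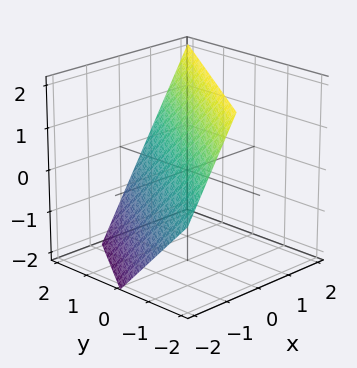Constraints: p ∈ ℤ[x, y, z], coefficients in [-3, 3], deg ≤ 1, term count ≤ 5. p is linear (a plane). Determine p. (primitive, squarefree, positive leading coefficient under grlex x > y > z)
3*x - 2*y - 2*z + 2

The degree is 1 — every cross-section is a straight line — this is a plane.
Reading off the gridlines: it crosses the y-axis at the gridline y = 1; it crosses the z-axis at the gridline z = 1.
Solving for integer coefficients yields p as stated.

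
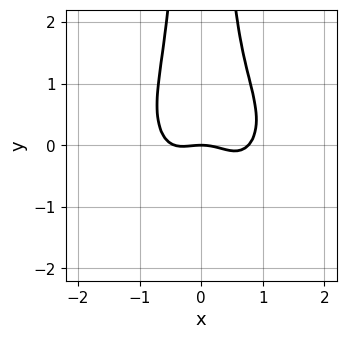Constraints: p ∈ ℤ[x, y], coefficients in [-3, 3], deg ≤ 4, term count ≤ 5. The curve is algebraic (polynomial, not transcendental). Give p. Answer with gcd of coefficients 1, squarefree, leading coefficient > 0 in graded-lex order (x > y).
3*x^4 + 3*x^2*y^2 - x^3 - x^2 - 2*y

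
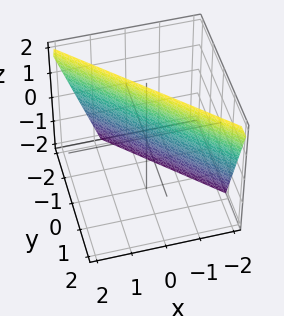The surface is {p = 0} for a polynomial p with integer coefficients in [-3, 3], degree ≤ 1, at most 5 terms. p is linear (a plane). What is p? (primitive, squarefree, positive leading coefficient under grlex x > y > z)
Degree: every cross-section is a straight line — this is a plane, so deg p = 1.
From the axis intercepts and sections: it crosses the z-axis at the gridline z = 2.
Fitting integer coefficients to these (and the overall shape) gives p.

3*x + 3*y - z + 2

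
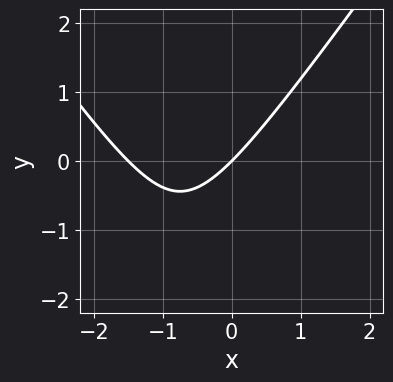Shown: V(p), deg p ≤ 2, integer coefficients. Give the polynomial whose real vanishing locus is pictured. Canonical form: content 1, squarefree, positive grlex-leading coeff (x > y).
1. The degree is 2 — no degree-1 curve has this shape.
2. Reading off the gridlines: it crosses the x-axis at the gridline x = 0; it meets the y-axis at y = 0 (among the integer gridlines).
3. The integer polynomial consistent with all of this is the stated p.

2*x^2 - y^2 + 3*x - 3*y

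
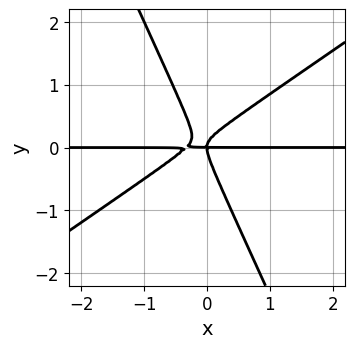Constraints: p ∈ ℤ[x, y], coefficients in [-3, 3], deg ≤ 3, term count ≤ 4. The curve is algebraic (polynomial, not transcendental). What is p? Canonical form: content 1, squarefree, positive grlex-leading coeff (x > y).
3*x^2*y - 3*x*y^2 - 2*y^3 + x*y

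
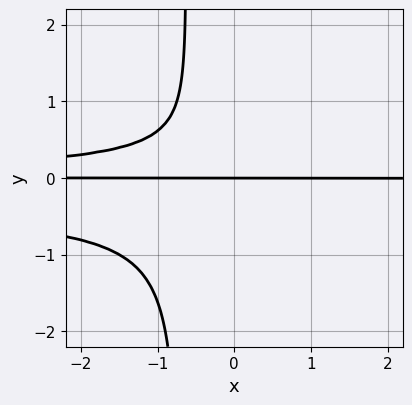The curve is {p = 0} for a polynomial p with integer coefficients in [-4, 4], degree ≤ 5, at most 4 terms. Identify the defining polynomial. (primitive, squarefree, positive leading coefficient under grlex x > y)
Degree: no degree-3 curve has this shape, so deg p = 4.
From the axis intercepts and sections: the visible x-axis segment lies entirely on the curve; one y-axis crossing is at y = 0.
Putting this together gives p.

3*x*y^3 + x*y^2 + 2*y^3 + y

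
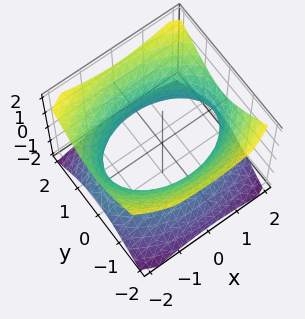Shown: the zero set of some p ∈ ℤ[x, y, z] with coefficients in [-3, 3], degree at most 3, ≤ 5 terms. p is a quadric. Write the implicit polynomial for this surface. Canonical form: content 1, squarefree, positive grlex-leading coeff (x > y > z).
First, deg p = 2. One connected sheet with a waist; a quadric.
Next, symmetries: mirror symmetry y ↦ −y ⇒ only even powers of y; it's symmetric under z → −z, forcing even powers of z; it's symmetric under x → −x, forcing even powers of x.
Next, from the axis intercepts and sections: no z-intercept at any integer in the box.
Finally, the integer polynomial consistent with all of this is the stated p.

x^2 + 2*y^2 - 2*z^2 - 3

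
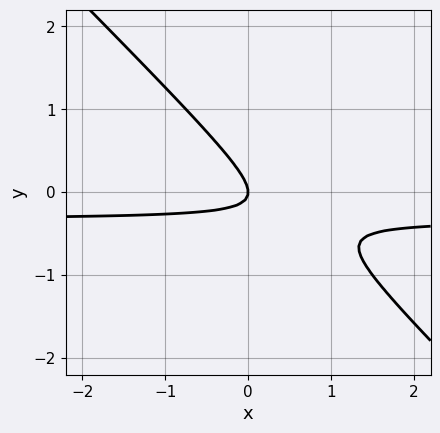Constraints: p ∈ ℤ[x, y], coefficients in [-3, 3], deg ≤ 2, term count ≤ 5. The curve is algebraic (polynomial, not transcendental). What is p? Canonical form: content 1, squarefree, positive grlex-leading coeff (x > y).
1. deg p = 2. A generic line meets the curve in up to 2 points.
2. From the visible intercepts: one x-axis crossing is at x = 0; one y-axis crossing is at y = 0.
3. These observations pin down the coefficients.

3*x*y + 3*y^2 + x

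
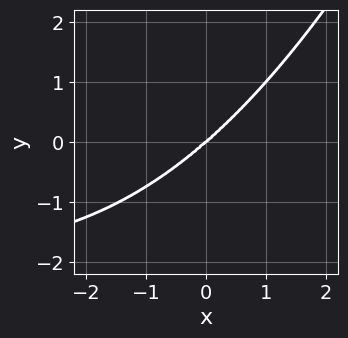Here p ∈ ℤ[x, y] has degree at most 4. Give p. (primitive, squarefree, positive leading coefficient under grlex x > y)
x^3*y + 2*x^3 - 3*y^3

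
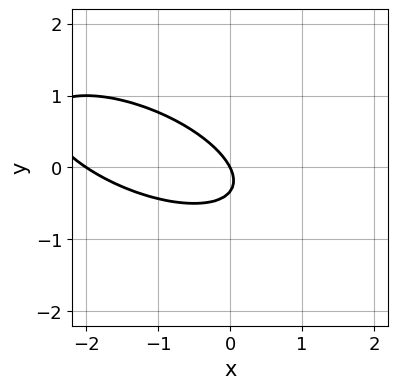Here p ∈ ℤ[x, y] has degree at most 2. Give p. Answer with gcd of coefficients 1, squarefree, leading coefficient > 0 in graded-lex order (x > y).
x^2 + 2*x*y + 3*y^2 + 2*x + y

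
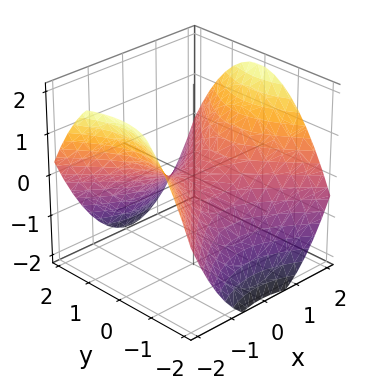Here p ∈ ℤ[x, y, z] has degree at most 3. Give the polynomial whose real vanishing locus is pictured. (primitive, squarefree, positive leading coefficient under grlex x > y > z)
x^2 - y^2 - 2*z

The degree is 2 — a saddle surface; a quadric.
Symmetries: it's symmetric under y → −y, forcing even powers of y; it's symmetric under x → −x, forcing even powers of x.
From the visible intercepts: one z-axis crossing is at z = 0; one y-axis crossing is at y = 0; one x-axis crossing is at x = 0.
The integer polynomial consistent with all of this is the stated p.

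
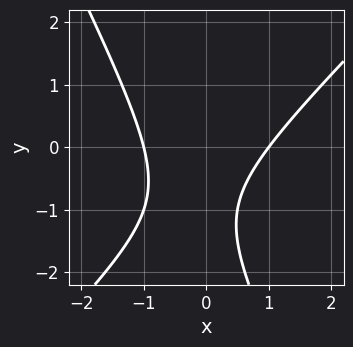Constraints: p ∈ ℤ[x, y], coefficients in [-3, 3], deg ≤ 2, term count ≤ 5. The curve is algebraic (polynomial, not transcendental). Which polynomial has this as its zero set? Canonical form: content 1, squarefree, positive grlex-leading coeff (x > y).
2*x^2 - x*y - y^2 - 2*y - 2

1. The degree is 2 — a generic line meets the curve in up to 2 points.
2. Reading off the gridlines: it misses every integer gridline on the y-axis; among the integer gridlines, it crosses the x-axis at x ∈ {-1, 1}.
3. The integer polynomial consistent with all of this is the stated p.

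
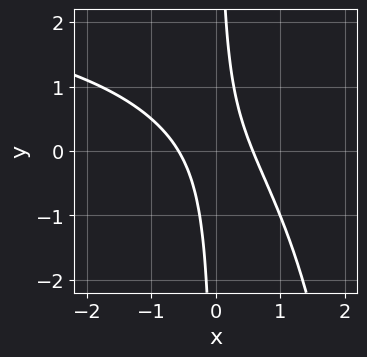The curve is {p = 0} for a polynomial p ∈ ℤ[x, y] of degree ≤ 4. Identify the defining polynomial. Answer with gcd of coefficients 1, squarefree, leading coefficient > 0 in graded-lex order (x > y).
(a) The degree is 3 — no degree-2 curve has this shape.
(b) From the visible intercepts: no y-intercept at any integer in the box.
(c) Together with the visible shape, these determine p as stated.

x^2*y - 3*x^2 - 3*x*y + 1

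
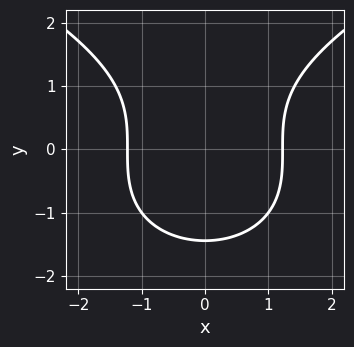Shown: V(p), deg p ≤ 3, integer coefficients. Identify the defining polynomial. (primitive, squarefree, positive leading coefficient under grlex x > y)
The degree is 3 — a generic line meets the curve in up to 3 points.
Symmetries: mirror symmetry x ↦ −x ⇒ only even powers of x.
Putting this together gives p.

y^3 - 2*x^2 + 3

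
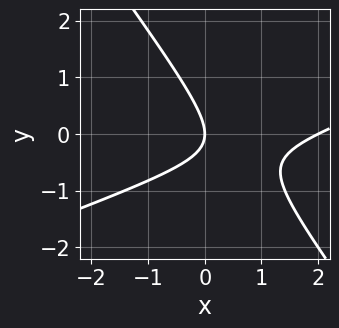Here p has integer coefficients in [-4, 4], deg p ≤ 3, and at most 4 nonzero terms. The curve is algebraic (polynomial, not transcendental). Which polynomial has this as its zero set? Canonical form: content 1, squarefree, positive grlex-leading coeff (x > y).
(a) deg p = 2. A generic line meets the curve in up to 2 points.
(b) From the axis intercepts and sections: it meets the y-axis at y = 0 (among the integer gridlines); among the integer gridlines, it crosses the x-axis at x ∈ {0, 2}.
(c) Assembling these constraints gives the stated polynomial.

x^2 - 2*x*y - 2*y^2 - 2*x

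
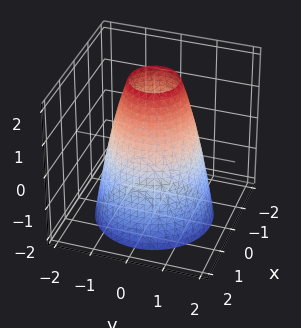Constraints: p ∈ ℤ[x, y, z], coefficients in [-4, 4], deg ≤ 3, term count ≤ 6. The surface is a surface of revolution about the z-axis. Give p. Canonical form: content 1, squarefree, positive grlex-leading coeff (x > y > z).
2*x^2 + 2*y^2 + z - 3

Degree: no degree-1 surface has this shape, so deg p = 2.
Symmetry: every cross-section ⟂ z is a circle, so x, y appear only via x² + y².
Checking where it meets the axes: no z-intercept at any integer in the box; a circular section at z = 0 has radius between 1 and 2.
Assembling these constraints gives the stated polynomial.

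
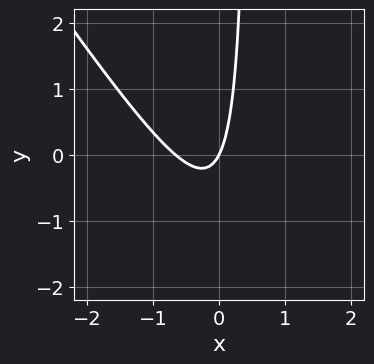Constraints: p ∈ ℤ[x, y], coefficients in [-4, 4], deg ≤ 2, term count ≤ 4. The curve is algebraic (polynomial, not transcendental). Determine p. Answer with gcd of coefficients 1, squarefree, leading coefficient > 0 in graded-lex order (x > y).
3*x^2 + 2*x*y + 2*x - y

The degree is 2 — no degree-1 curve has this shape.
Checking where it meets the axes: it meets the y-axis at y = 0 (among the integer gridlines); one x-axis crossing is at x = 0.
The integer polynomial consistent with all of this is the stated p.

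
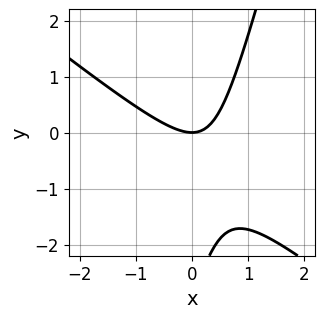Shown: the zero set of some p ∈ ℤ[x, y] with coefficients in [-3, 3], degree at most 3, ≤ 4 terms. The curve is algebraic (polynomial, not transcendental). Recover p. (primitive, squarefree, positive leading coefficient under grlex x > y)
1. deg p = 2.
2. From the visible intercepts: it meets the y-axis at y = 0 (among the integer gridlines); it crosses the x-axis at the gridline x = 0.
3. Fitting integer coefficients to these (and the overall shape) gives p.

3*x^2 + 3*x*y - y^2 - 3*y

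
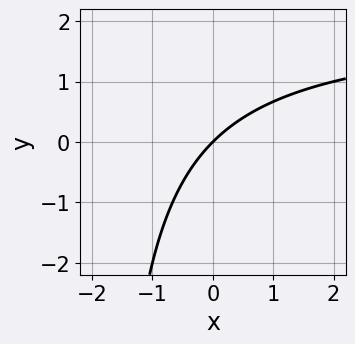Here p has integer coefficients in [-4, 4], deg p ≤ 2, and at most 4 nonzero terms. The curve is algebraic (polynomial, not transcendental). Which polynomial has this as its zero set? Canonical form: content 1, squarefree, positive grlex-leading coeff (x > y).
x*y - 2*x + 2*y

Degree: a generic line meets the curve in up to 2 points, so deg p = 2.
Observable constraints: one x-axis crossing is at x = 0; it meets the y-axis at y = 0 (among the integer gridlines).
Solving for integer coefficients yields p as stated.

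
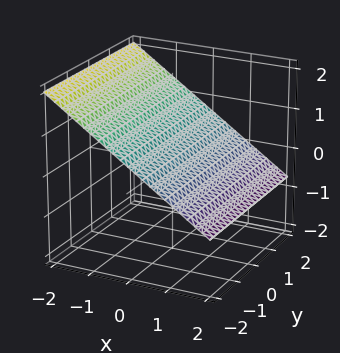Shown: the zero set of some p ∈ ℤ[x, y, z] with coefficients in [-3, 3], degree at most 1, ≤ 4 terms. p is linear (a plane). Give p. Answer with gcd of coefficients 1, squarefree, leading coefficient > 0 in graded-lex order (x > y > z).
2*x + 3*z - 2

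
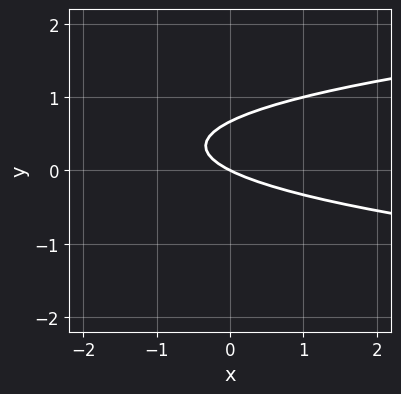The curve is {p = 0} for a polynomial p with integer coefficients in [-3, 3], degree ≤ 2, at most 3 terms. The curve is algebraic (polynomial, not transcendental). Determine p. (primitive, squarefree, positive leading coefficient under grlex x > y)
The degree is 2 — the shape is more complex than any degree-1 curve.
From the axis intercepts and sections: one y-axis crossing is at y = 0; one x-axis crossing is at x = 0.
Together with the visible shape, these determine p as stated.

3*y^2 - x - 2*y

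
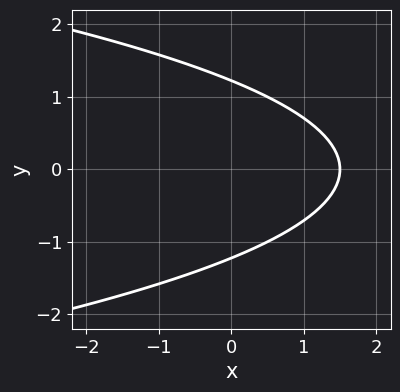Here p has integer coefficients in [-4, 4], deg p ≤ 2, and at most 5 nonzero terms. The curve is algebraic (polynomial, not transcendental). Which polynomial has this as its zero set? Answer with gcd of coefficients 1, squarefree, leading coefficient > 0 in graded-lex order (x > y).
First, degree: the shape is more complex than any degree-1 curve, so deg p = 2.
Then, symmetries: the y ↦ −y reflection is a symmetry, so y appears only in even powers.
Finally, the integer polynomial consistent with all of this is the stated p.

2*y^2 + 2*x - 3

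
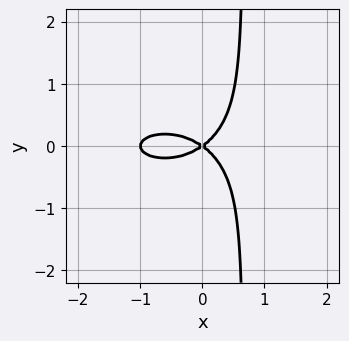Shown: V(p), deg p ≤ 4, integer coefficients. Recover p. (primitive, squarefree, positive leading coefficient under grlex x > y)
x^3 + 3*x*y^2 + x^2 - 2*y^2

(a) deg p = 3. No degree-2 curve has this shape.
(b) Symmetries: mirror symmetry y ↦ −y ⇒ only even powers of y.
(c) Checking where it meets the axes: the x-axis gridline crossings are at x ∈ {-1, 0}; it meets the y-axis at y = 0 (among the integer gridlines).
(d) Together with the visible shape, these determine p as stated.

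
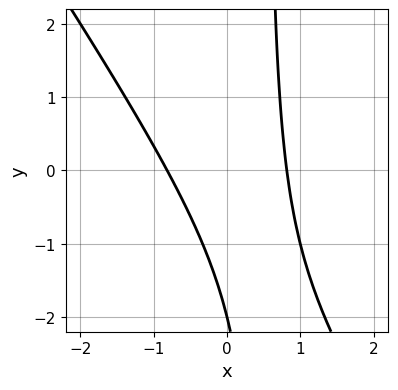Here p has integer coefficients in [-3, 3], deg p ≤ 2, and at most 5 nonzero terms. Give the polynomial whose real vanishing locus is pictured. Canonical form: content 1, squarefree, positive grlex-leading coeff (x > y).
1. The degree is 2 — no degree-1 curve has this shape.
2. From the axis intercepts and sections: it crosses the y-axis at the gridline y = -2.
3. Solving for integer coefficients yields p as stated.

3*x^2 + 2*x*y - y - 2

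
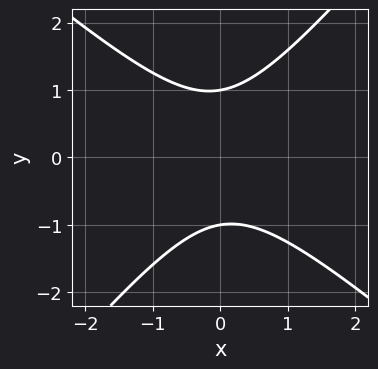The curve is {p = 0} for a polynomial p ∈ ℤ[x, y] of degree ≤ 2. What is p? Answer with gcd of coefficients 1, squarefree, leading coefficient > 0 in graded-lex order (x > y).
3*x^2 + x*y - 3*y^2 + 3

deg p = 2. No degree-1 curve has this shape.
Checking where it meets the axes: the y-axis gridline crossings are at y ∈ {-1, 1}; the curve avoids every integer x-axis point in the box.
Putting this together gives p.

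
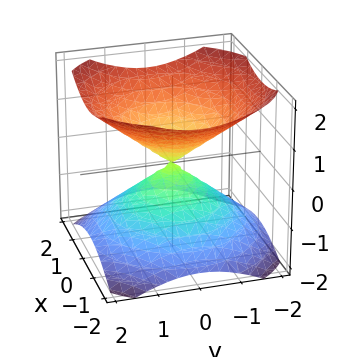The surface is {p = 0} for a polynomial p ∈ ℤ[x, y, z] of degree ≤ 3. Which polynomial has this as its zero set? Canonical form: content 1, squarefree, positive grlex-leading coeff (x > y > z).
2*x^2 + 2*y^2 - 3*z^2

The picture has 2 separate pieces. Treating them together as one polynomial.
The degree is 2 — a double cone through the origin; a quadric.
Symmetries: it's symmetric under z → −z, forcing even powers of z; rotational symmetry about the z-axis ⇒ p depends on x, y only through x² + y².
From the axis intercepts and sections: it crosses the z-axis at the gridline z = 0; a circular section at z = 1 has radius between 1 and 2; it meets the y-axis at y = 0 (among the integer gridlines); it crosses the x-axis at the gridline x = 0.
Solving for integer coefficients yields p as stated.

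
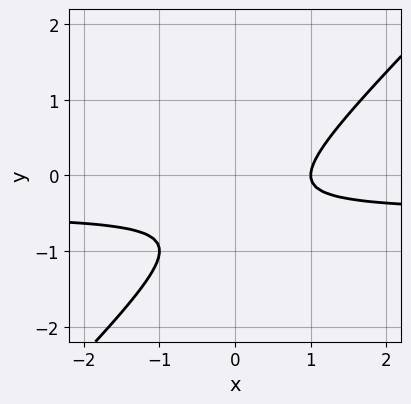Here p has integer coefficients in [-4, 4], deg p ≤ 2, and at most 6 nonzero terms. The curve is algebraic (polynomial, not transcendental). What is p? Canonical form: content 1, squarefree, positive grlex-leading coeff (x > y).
2*x*y - 2*y^2 + x - 2*y - 1

1. deg p = 2. A generic line meets the curve in up to 2 points.
2. From the axis intercepts and sections: no y-intercept at any integer in the box; one x-axis crossing is at x = 1.
3. Fitting integer coefficients to these (and the overall shape) gives p.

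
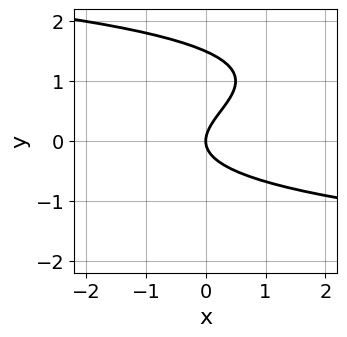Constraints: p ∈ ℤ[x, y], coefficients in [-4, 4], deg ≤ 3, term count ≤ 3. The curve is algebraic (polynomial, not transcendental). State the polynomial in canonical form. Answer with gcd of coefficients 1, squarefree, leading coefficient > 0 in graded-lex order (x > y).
2*y^3 - 3*y^2 + 2*x

Degree: a generic line meets the curve in up to 3 points, so deg p = 3.
Reading off the gridlines: one y-axis crossing is at y = 0; it meets the x-axis at x = 0 (among the integer gridlines).
Fitting integer coefficients to these (and the overall shape) gives p.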